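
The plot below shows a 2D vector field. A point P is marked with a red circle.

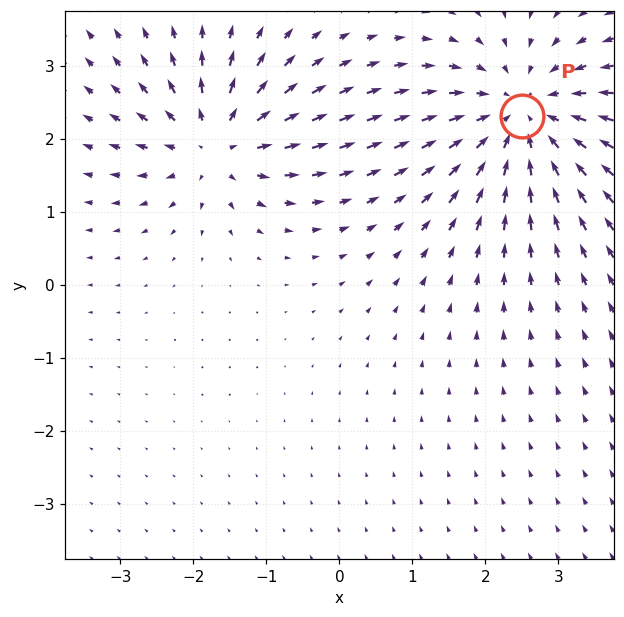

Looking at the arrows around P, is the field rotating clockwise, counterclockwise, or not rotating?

Near P at (2.5, 2.3) the arrows show no circulation. The curl there is ≈0.

not rotating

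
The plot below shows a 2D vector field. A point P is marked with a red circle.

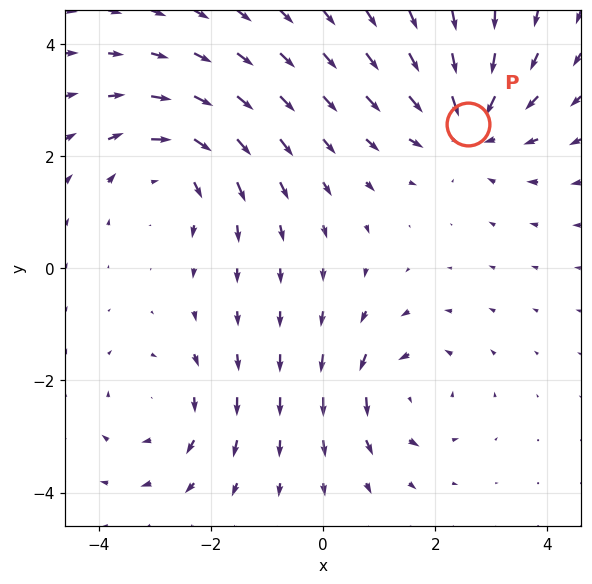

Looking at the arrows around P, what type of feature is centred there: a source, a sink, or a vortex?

At P (2.6, 2.6) the arrows converge inward. Divergence about -4, curl ≈0 — negative divergence with near-zero curl is a sink.

sink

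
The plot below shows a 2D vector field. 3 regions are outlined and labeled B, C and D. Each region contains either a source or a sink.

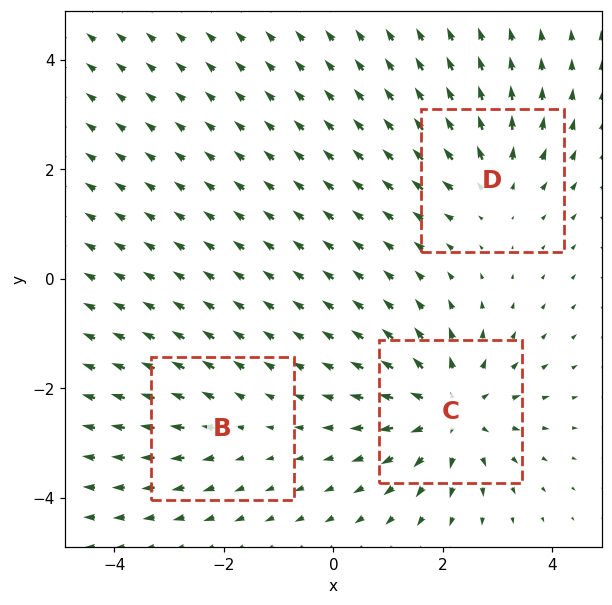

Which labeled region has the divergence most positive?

C

Divergence at each region's feature centre — B: about +2, C: about +5, D: about +3. Region C is most positive.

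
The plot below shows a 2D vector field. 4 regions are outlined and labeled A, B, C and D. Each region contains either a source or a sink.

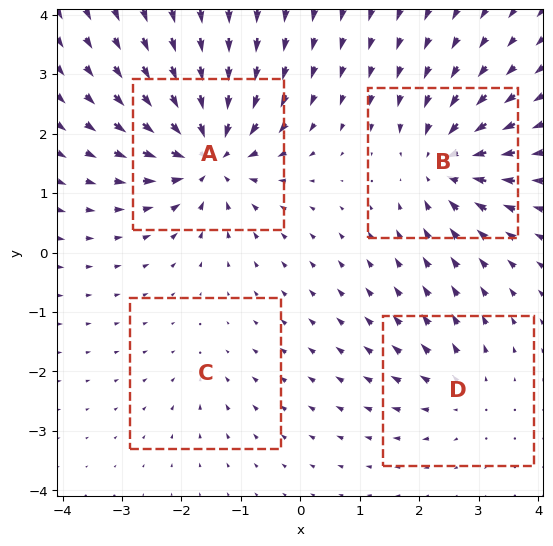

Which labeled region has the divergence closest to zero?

C

Divergence at each region's feature centre — A: about -8, B: about -6, C: about -2, D: about +4. Region C is closest to zero.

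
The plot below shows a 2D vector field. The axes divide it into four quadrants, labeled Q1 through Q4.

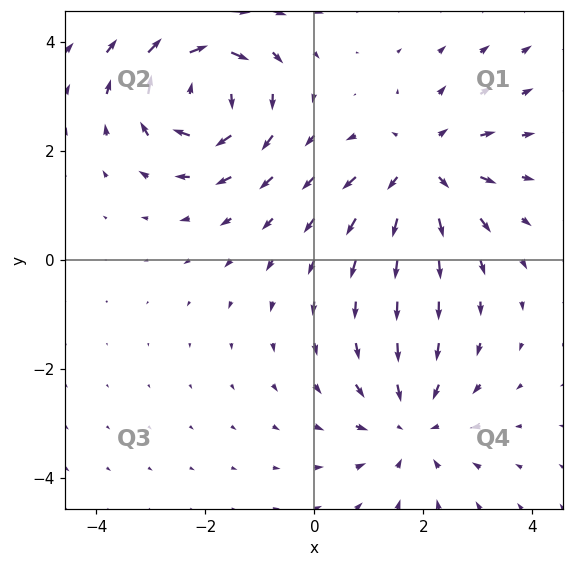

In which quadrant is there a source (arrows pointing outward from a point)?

Q1

The source sits at approximately (2.0, 1.7), which lies in quadrant Q1. The divergence there is about +3, positive as expected for a source.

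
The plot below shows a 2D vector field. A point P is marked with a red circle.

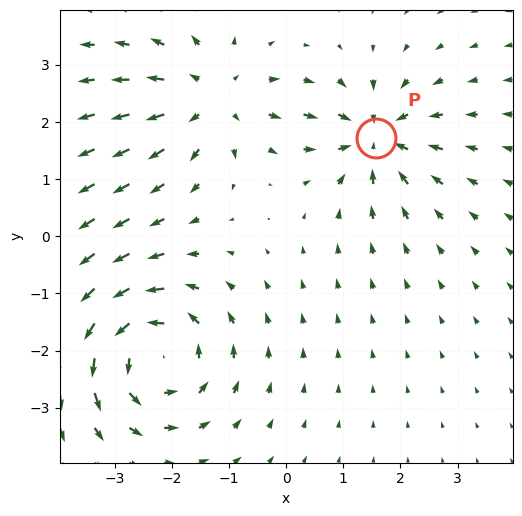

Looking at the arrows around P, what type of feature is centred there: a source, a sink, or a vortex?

sink

At P (1.6, 1.7) the arrows converge inward. Divergence about -4, curl ≈0 — negative divergence with near-zero curl is a sink.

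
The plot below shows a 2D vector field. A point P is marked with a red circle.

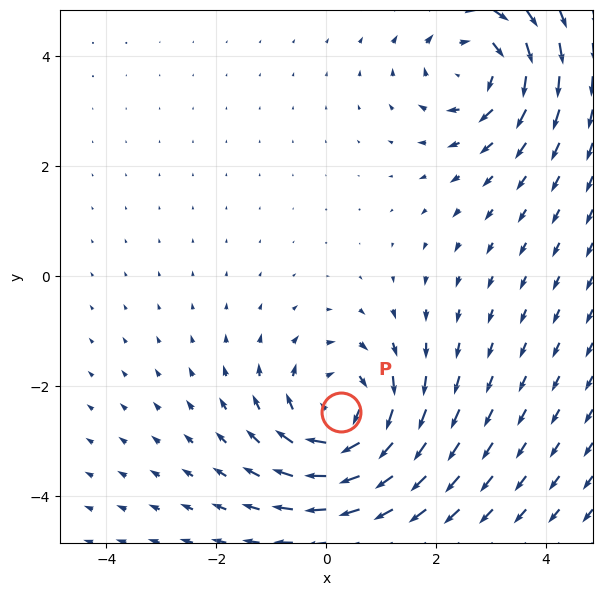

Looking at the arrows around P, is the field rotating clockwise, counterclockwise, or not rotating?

Near P at (0.3, -2.5) the arrows circulate clockwise. The curl (z-component) there is about -4; negative curl means clockwise rotation.

clockwise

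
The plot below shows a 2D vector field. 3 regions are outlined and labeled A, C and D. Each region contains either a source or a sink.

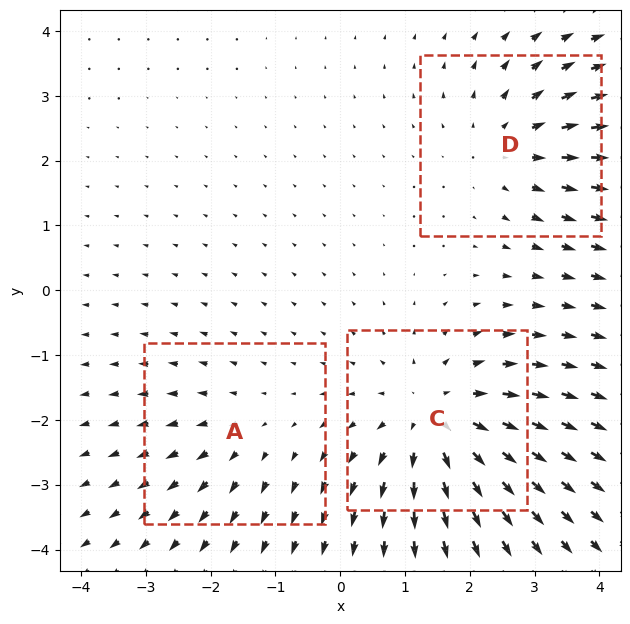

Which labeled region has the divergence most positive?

C

Divergence at each region's feature centre — A: about +2, C: about +4, D: about +3. Region C is most positive.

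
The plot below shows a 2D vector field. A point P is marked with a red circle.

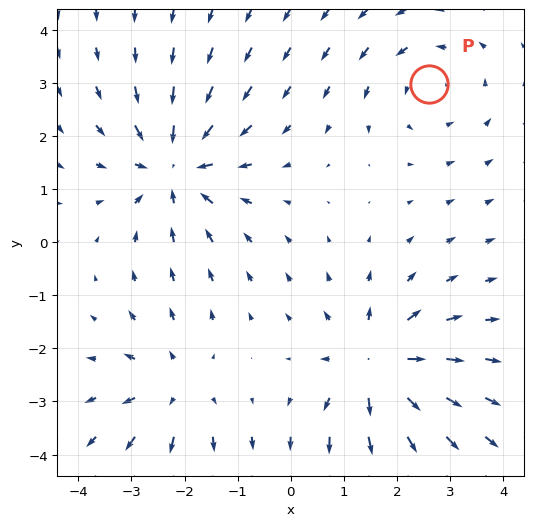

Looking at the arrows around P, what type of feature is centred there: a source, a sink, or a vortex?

At P (2.6, 3.0) the arrows circulate counterclockwise. Divergence ≈0, curl about +3 — near-zero divergence with nonzero curl is a vortex.

vortex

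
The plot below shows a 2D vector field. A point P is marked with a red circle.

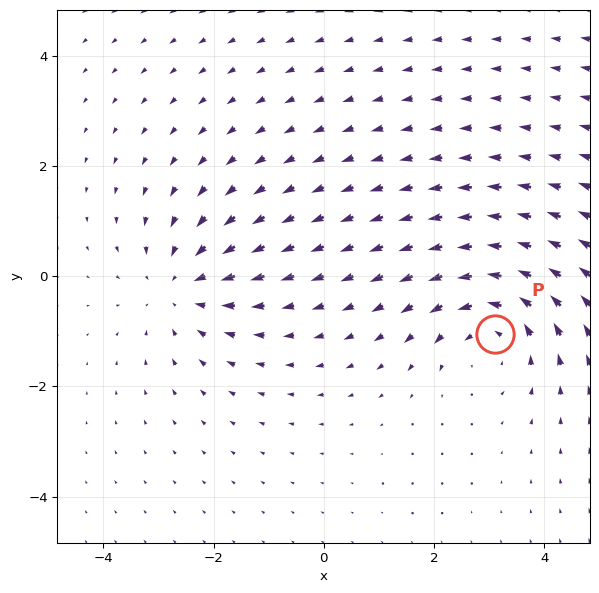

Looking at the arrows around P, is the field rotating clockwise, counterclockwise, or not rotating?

Near P at (3.1, -1.0) the arrows circulate counterclockwise. The curl (z-component) there is about +4; positive curl means counterclockwise rotation.

counterclockwise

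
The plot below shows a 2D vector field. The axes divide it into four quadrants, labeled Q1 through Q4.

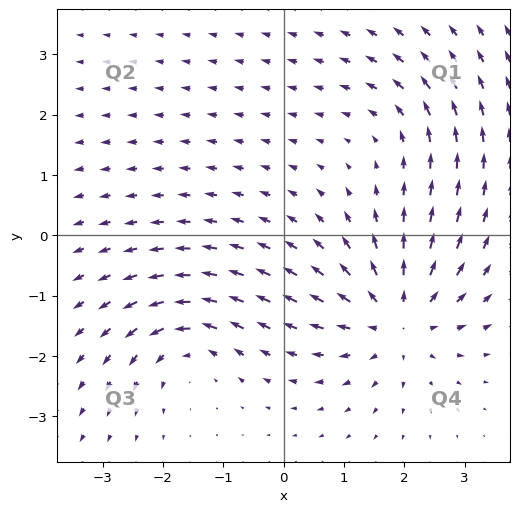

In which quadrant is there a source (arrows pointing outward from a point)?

The source sits at approximately (1.9, -1.4), which lies in quadrant Q4. The divergence there is about +5, positive as expected for a source.

Q4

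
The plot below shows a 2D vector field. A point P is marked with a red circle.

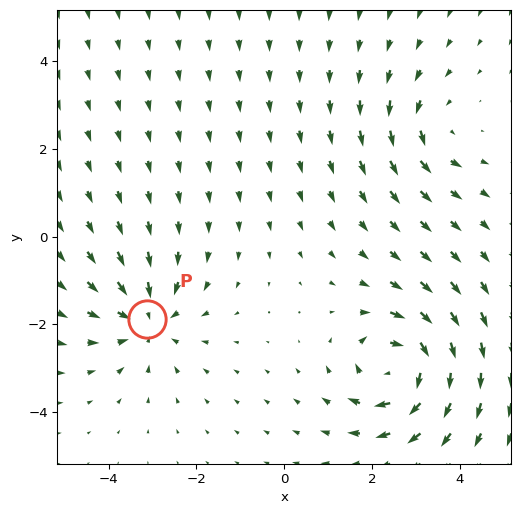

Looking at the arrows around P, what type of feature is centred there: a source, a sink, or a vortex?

At P (-3.1, -1.9) the arrows converge inward. Divergence about -4, curl ≈0 — negative divergence with near-zero curl is a sink.

sink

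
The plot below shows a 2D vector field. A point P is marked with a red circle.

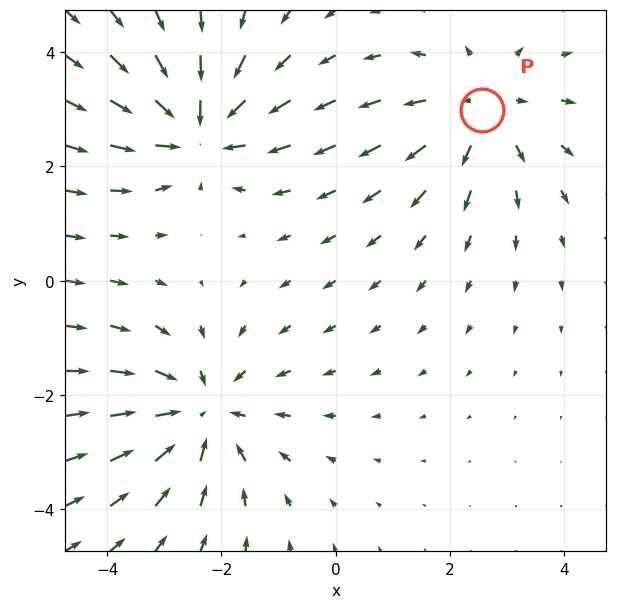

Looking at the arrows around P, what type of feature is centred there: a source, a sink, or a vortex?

At P (2.6, 3.0) the arrows spread outward. Divergence about +3, curl ≈0 — positive divergence with near-zero curl is a source.

source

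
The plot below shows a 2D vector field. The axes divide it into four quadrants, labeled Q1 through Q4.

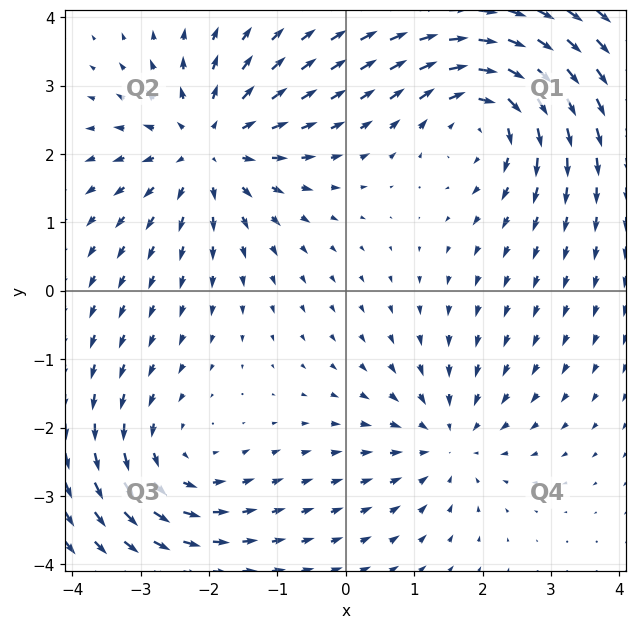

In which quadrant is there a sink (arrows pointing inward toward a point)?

The sink sits at approximately (1.5, -2.2), which lies in quadrant Q4. The divergence there is about -3, negative as expected for a sink.

Q4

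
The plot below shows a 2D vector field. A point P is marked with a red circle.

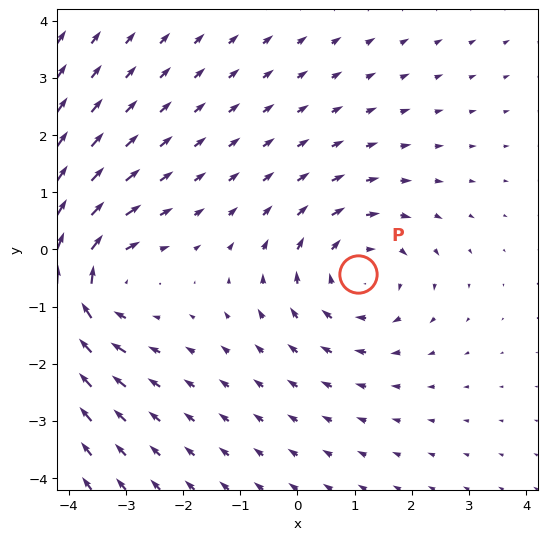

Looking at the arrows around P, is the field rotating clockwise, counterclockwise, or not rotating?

Near P at (1.1, -0.4) the arrows circulate clockwise. The curl (z-component) there is about -2; negative curl means clockwise rotation.

clockwise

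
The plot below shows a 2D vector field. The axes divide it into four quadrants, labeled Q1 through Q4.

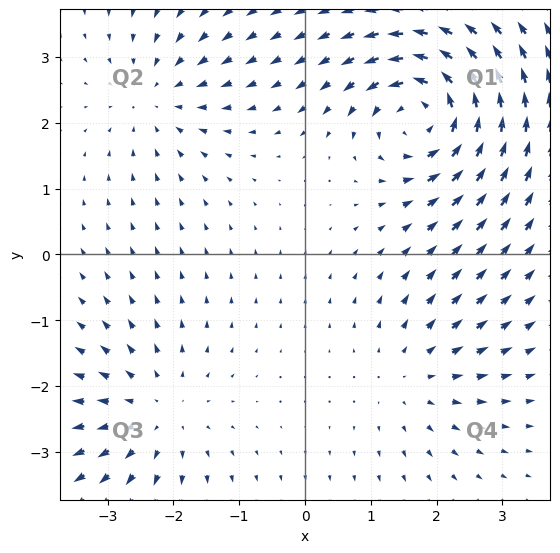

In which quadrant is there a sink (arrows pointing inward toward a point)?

Q2

The sink sits at approximately (-2.2, 2.4), which lies in quadrant Q2. The divergence there is about -3, negative as expected for a sink.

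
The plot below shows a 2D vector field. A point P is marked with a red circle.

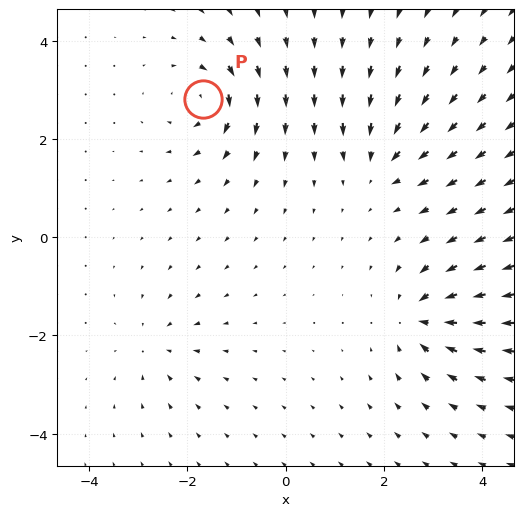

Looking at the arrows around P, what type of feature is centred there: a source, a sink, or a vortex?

vortex

At P (-1.7, 2.8) the arrows circulate clockwise. Divergence ≈0, curl about -6 — near-zero divergence with nonzero curl is a vortex.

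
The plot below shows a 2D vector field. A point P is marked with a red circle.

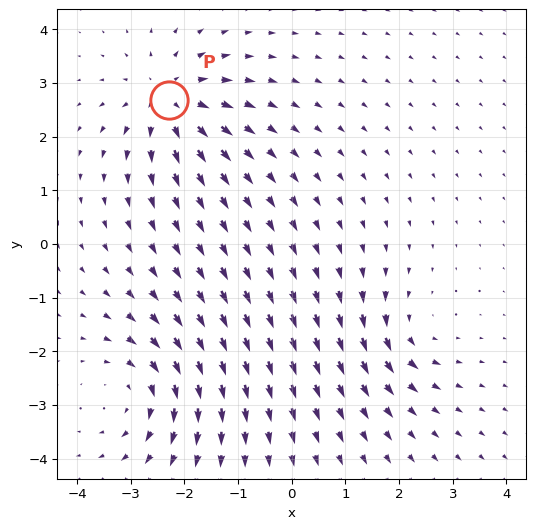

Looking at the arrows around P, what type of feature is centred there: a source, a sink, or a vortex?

source

At P (-2.3, 2.7) the arrows spread outward. Divergence about +5, curl ≈0 — positive divergence with near-zero curl is a source.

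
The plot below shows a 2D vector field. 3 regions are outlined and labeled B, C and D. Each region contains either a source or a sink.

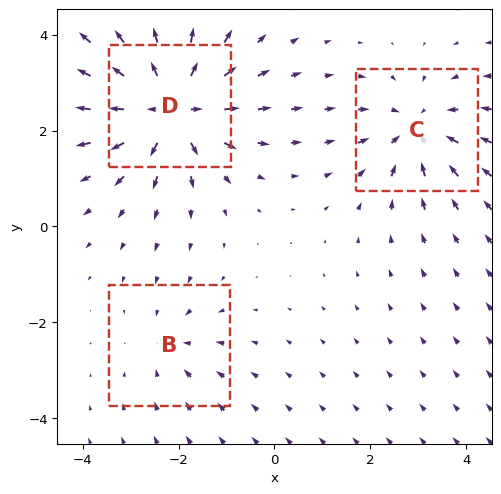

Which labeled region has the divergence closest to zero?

B

Divergence at each region's feature centre — B: about -2, C: about -3, D: about +5. Region B is closest to zero.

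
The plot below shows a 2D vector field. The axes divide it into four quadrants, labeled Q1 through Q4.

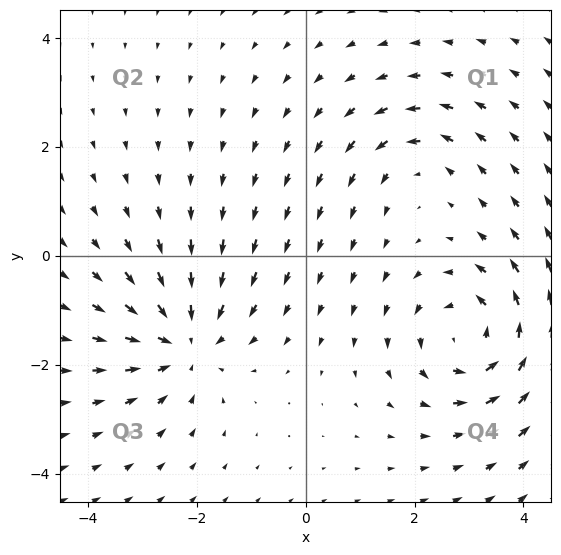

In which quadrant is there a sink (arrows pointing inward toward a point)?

Q3

The sink sits at approximately (-2.2, -1.6), which lies in quadrant Q3. The divergence there is about -4, negative as expected for a sink.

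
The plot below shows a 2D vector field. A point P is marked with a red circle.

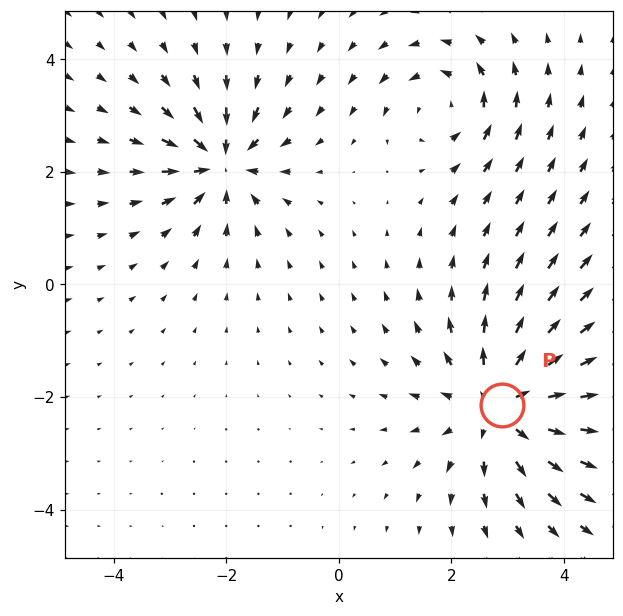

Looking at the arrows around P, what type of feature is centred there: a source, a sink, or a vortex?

source

At P (2.9, -2.1) the arrows spread outward. Divergence about +4, curl ≈0 — positive divergence with near-zero curl is a source.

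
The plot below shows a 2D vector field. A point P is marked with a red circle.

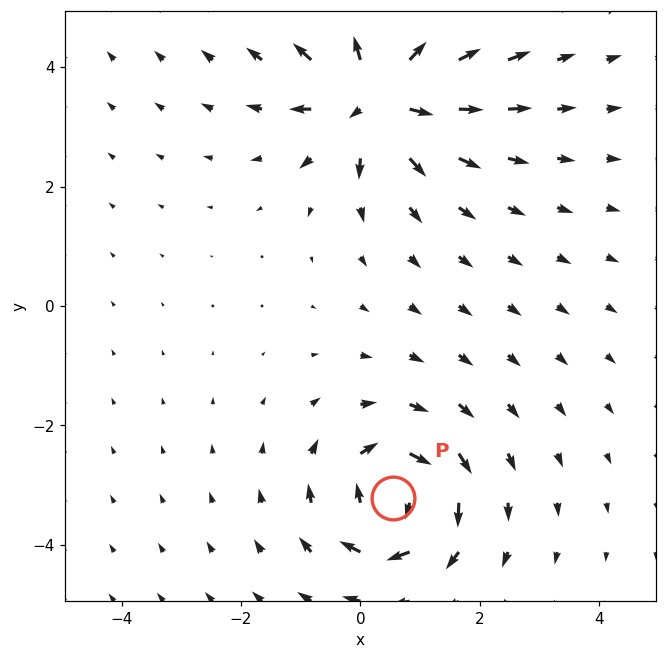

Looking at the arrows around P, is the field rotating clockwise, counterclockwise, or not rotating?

Near P at (0.5, -3.2) the arrows circulate clockwise. The curl (z-component) there is about -5; negative curl means clockwise rotation.

clockwise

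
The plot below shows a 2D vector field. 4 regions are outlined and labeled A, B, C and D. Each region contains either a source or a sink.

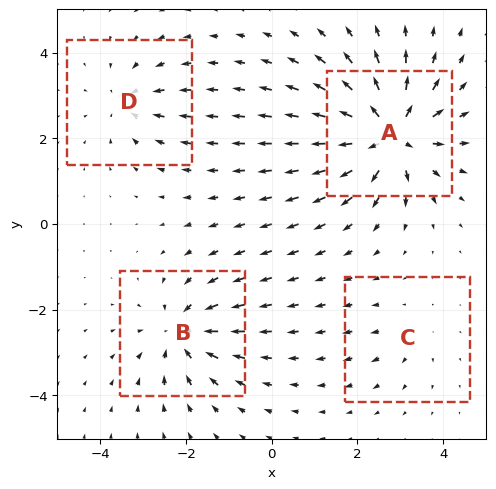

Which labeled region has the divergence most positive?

A

Divergence at each region's feature centre — A: about +9, B: about -5, C: about +2, D: about -4. Region A is most positive.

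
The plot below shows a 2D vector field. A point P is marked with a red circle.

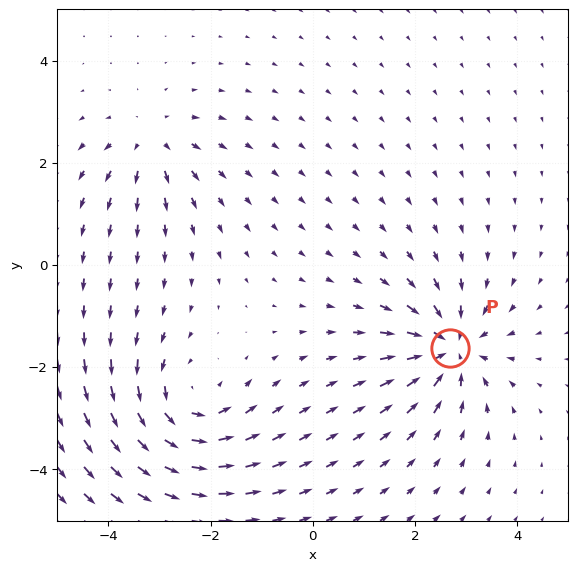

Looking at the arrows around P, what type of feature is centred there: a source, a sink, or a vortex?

At P (2.7, -1.6) the arrows converge inward. Divergence about -6, curl ≈0 — negative divergence with near-zero curl is a sink.

sink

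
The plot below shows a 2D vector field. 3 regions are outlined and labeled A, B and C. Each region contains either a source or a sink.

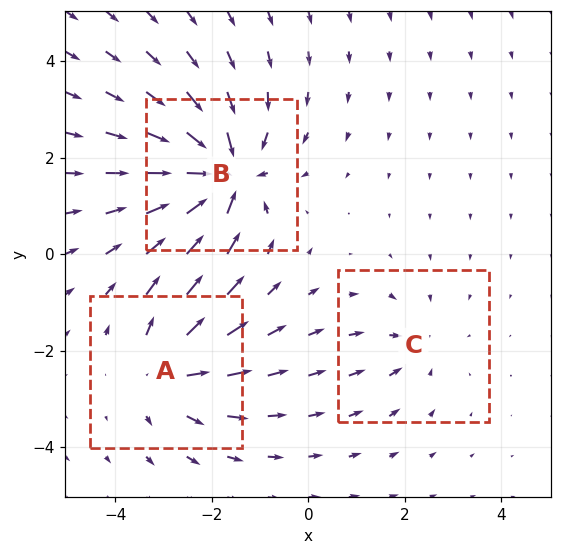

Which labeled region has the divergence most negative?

Divergence at each region's feature centre — A: about +3, B: about -5, C: about -2. Region B is most negative.

B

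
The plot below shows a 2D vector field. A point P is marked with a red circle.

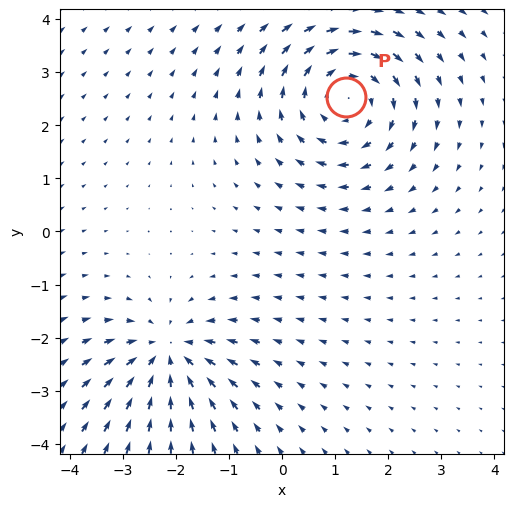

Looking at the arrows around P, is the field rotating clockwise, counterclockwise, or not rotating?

clockwise

Near P at (1.2, 2.5) the arrows circulate clockwise. The curl (z-component) there is about -4; negative curl means clockwise rotation.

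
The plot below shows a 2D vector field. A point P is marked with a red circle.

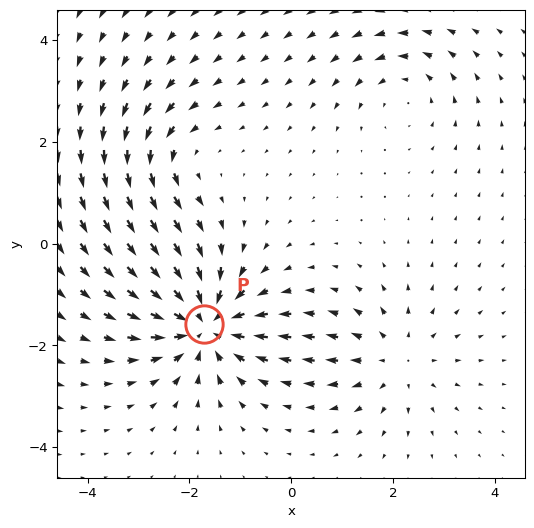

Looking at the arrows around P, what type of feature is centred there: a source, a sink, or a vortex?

sink

At P (-1.7, -1.6) the arrows converge inward. Divergence about -6, curl ≈0 — negative divergence with near-zero curl is a sink.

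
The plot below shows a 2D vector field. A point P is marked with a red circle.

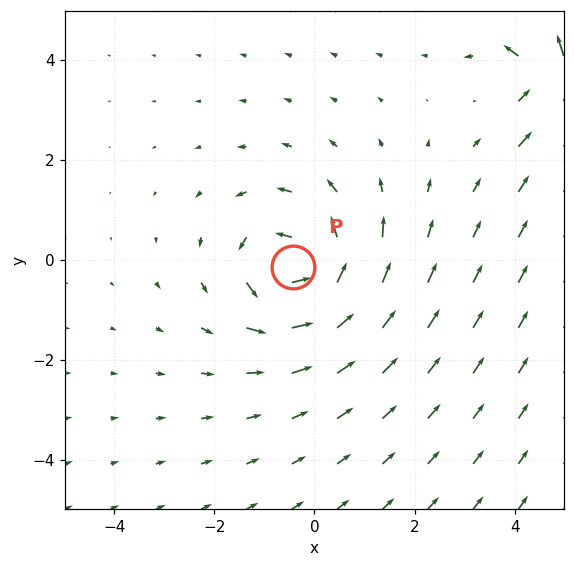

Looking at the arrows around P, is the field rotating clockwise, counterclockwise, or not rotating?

Near P at (-0.4, -0.1) the arrows circulate counterclockwise. The curl (z-component) there is about +6; positive curl means counterclockwise rotation.

counterclockwise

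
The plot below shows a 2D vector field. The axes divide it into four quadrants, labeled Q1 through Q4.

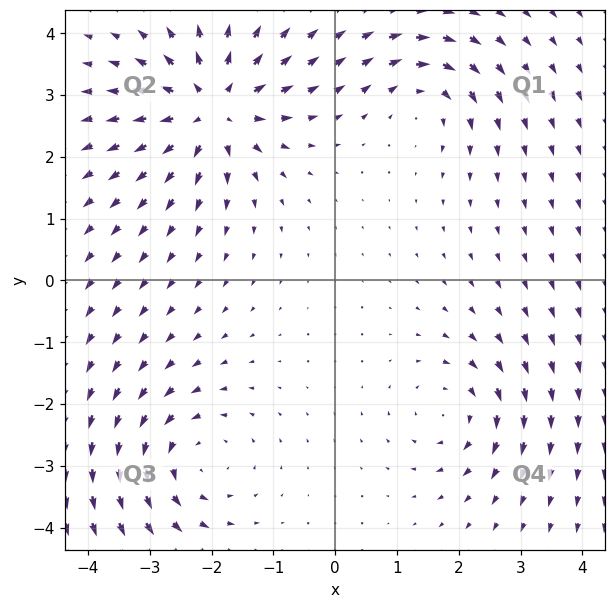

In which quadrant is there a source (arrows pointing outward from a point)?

Q2

The source sits at approximately (-2.0, 2.8), which lies in quadrant Q2. The divergence there is about +6, positive as expected for a source.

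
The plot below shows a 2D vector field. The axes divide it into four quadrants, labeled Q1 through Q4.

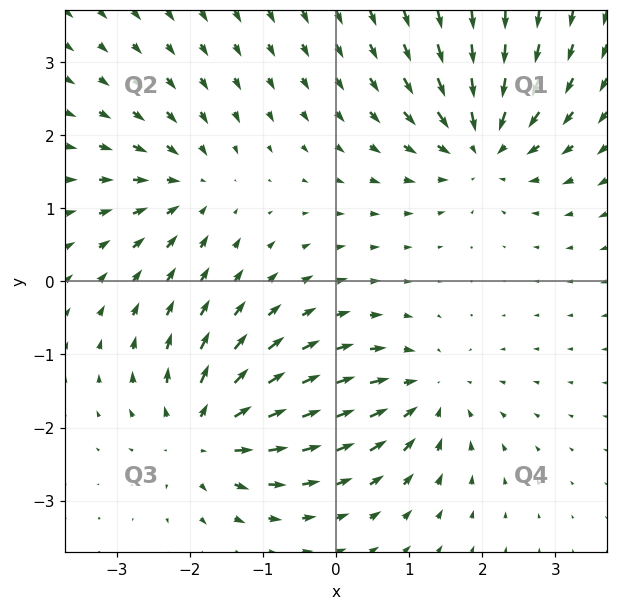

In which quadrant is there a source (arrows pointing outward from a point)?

The source sits at approximately (-1.8, -2.1), which lies in quadrant Q3. The divergence there is about +7, positive as expected for a source.

Q3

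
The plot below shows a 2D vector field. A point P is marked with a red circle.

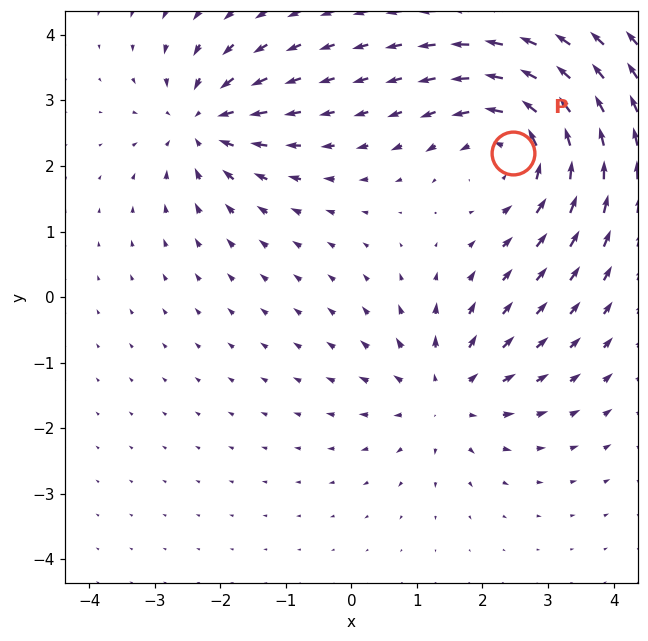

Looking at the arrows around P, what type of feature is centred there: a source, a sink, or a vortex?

At P (2.5, 2.2) the arrows circulate counterclockwise. Divergence ≈0, curl about +4 — near-zero divergence with nonzero curl is a vortex.

vortex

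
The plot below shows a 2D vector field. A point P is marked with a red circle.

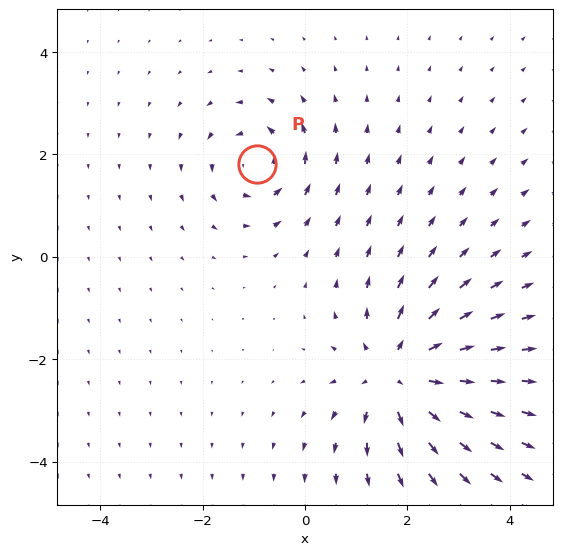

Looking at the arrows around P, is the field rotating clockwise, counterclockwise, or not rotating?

counterclockwise

Near P at (-0.9, 1.8) the arrows circulate counterclockwise. The curl (z-component) there is about +4; positive curl means counterclockwise rotation.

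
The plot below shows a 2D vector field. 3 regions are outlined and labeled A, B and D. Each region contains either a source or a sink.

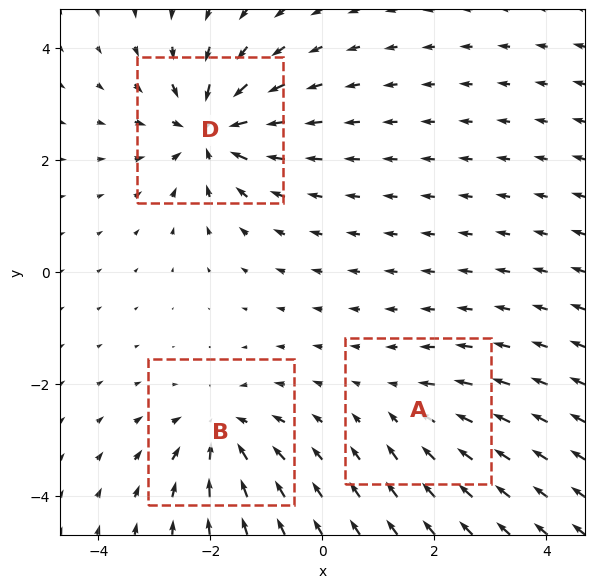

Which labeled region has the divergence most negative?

D

Divergence at each region's feature centre — A: about -2, B: about -4, D: about -6. Region D is most negative.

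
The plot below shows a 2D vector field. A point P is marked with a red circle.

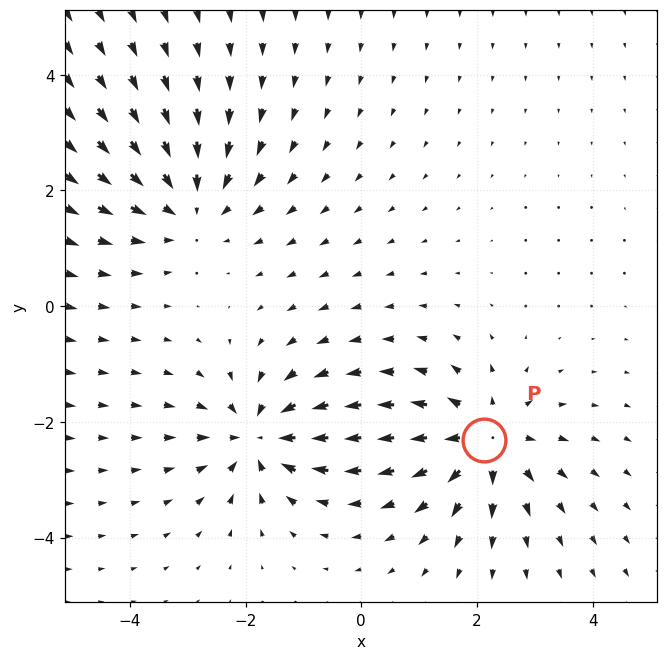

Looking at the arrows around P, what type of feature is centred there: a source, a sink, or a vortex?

At P (2.1, -2.3) the arrows spread outward. Divergence about +5, curl ≈0 — positive divergence with near-zero curl is a source.

source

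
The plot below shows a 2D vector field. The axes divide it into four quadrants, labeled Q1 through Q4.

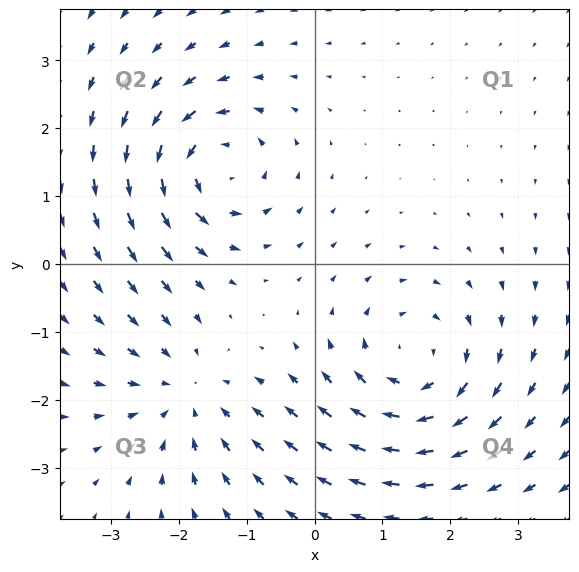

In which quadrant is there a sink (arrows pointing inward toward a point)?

Q3

The sink sits at approximately (-1.9, -1.9), which lies in quadrant Q3. The divergence there is about -3, negative as expected for a sink.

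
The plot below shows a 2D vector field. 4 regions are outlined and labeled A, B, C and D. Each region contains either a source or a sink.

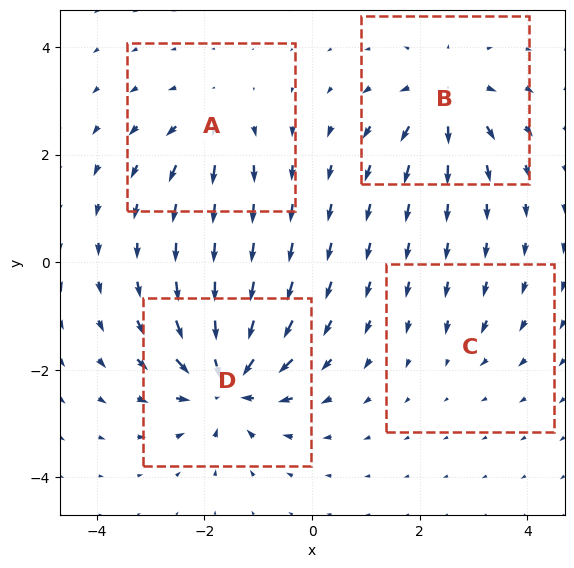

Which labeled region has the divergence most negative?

Divergence at each region's feature centre — A: about +4, B: about +6, C: about -2, D: about -9. Region D is most negative.

D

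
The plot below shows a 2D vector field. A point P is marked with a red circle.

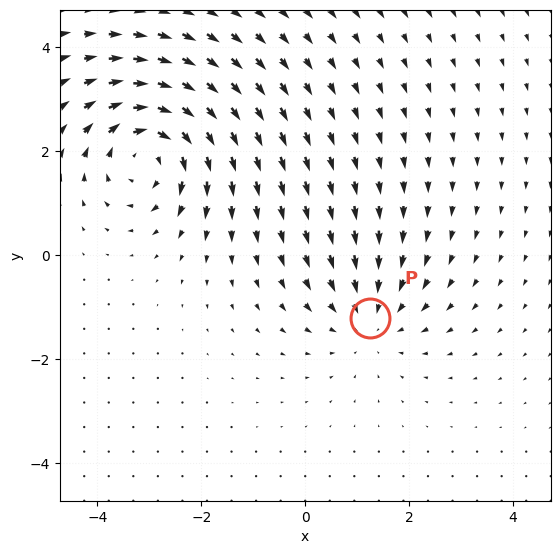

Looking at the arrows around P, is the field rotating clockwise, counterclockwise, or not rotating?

not rotating

Near P at (1.2, -1.2) the arrows show no circulation. The curl there is ≈0.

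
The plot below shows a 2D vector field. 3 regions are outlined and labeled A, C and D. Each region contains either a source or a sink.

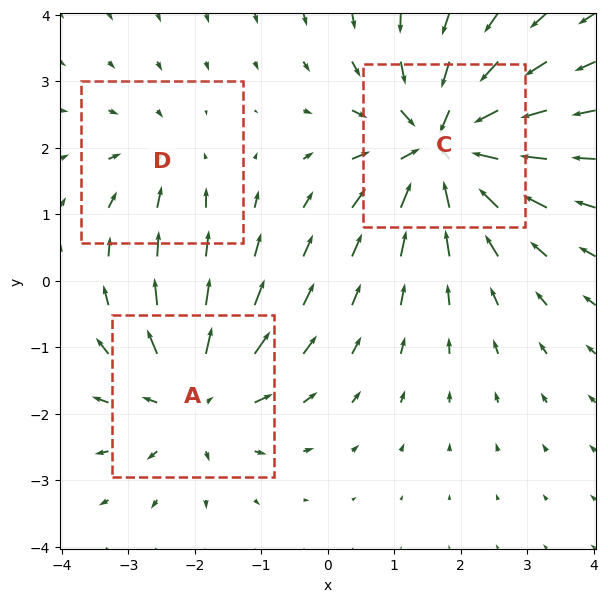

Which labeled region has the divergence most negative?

Divergence at each region's feature centre — A: about +4, C: about -5, D: about -2. Region C is most negative.

C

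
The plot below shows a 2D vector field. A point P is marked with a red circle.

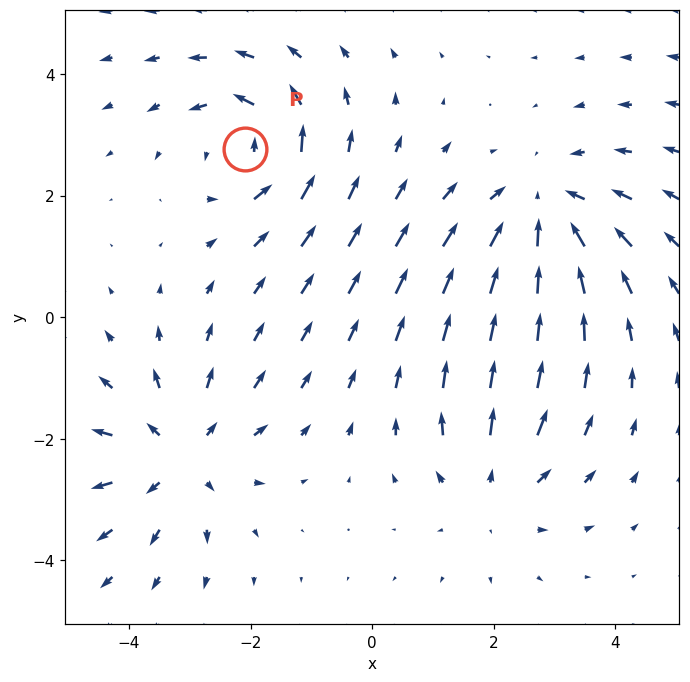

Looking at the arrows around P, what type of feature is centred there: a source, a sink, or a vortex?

At P (-2.1, 2.8) the arrows circulate counterclockwise. Divergence ≈0, curl about +4 — near-zero divergence with nonzero curl is a vortex.

vortex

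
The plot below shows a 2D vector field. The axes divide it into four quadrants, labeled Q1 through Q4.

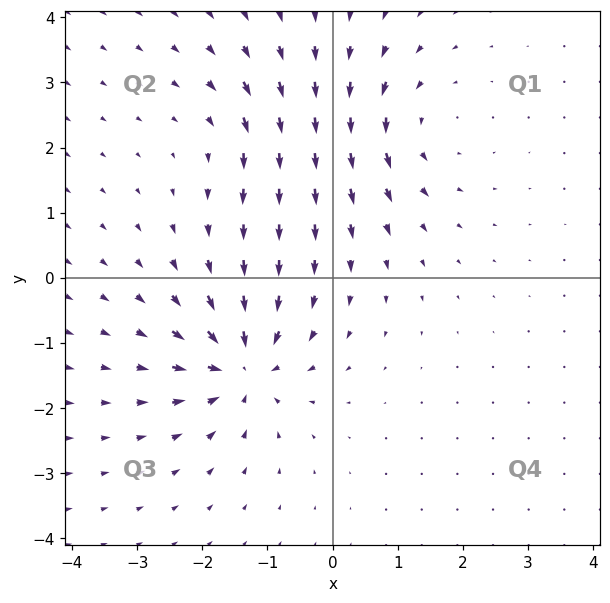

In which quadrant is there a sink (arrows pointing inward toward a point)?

Q3

The sink sits at approximately (-1.4, -1.4), which lies in quadrant Q3. The divergence there is about -7, negative as expected for a sink.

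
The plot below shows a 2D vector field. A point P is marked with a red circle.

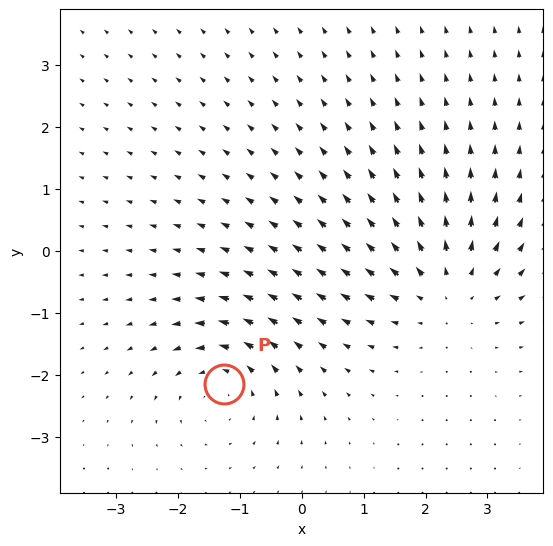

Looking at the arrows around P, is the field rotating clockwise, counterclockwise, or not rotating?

counterclockwise

Near P at (-1.3, -2.2) the arrows circulate counterclockwise. The curl (z-component) there is about +4; positive curl means counterclockwise rotation.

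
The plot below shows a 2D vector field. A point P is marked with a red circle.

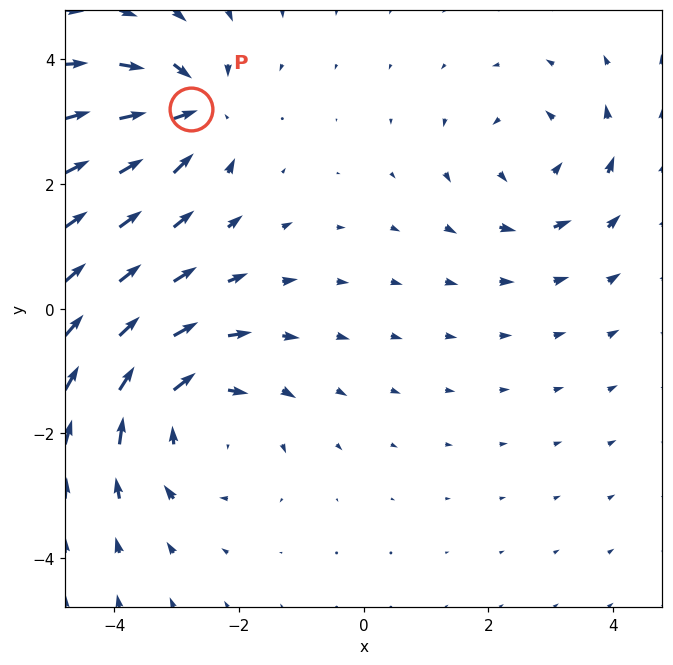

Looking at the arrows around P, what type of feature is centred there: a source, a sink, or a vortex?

sink

At P (-2.8, 3.2) the arrows converge inward. Divergence about -4, curl ≈0 — negative divergence with near-zero curl is a sink.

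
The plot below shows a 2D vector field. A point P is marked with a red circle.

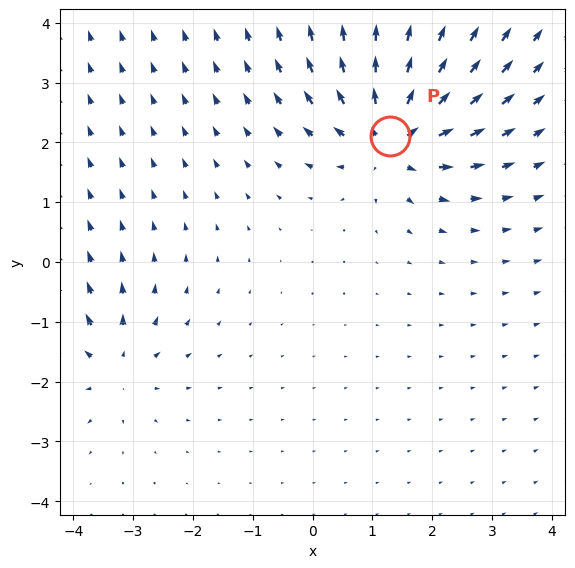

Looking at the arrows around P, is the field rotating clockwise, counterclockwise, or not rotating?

Near P at (1.3, 2.1) the arrows show no circulation. The curl there is ≈0.

not rotating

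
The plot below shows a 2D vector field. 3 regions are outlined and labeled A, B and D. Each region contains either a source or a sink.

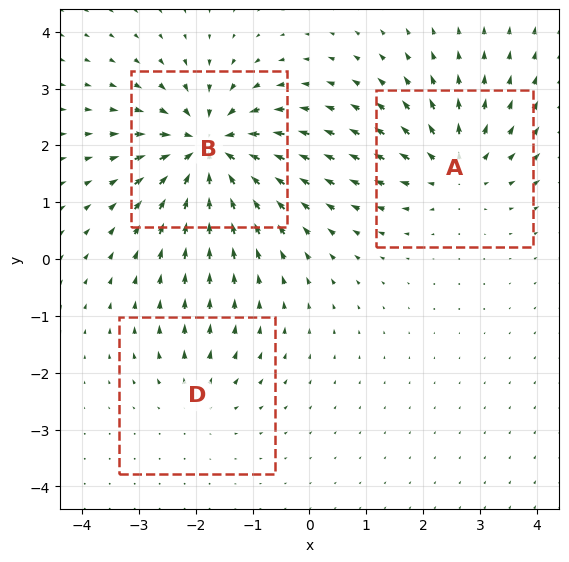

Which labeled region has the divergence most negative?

B

Divergence at each region's feature centre — A: about +4, B: about -6, D: about +2. Region B is most negative.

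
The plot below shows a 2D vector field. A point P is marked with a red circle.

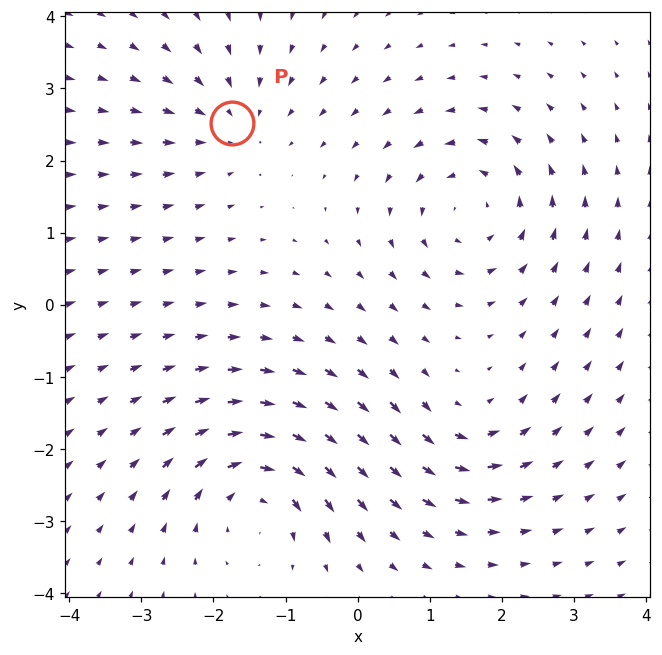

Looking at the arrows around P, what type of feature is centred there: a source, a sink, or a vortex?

sink

At P (-1.7, 2.5) the arrows converge inward. Divergence about -3, curl ≈0 — negative divergence with near-zero curl is a sink.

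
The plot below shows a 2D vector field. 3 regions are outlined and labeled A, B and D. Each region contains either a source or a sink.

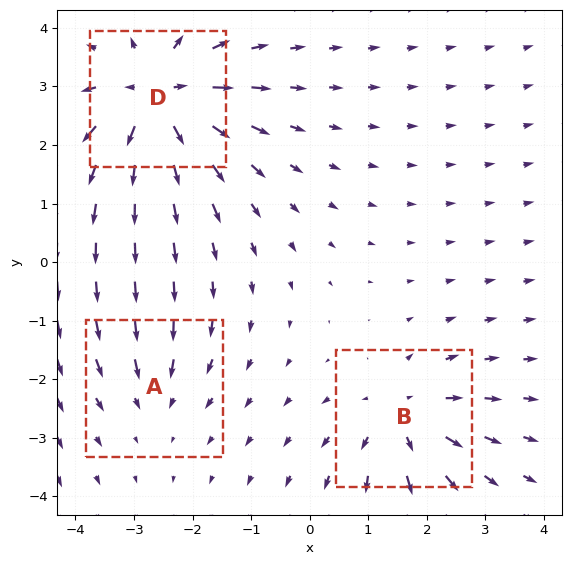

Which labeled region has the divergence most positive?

D

Divergence at each region's feature centre — A: about -2, B: about +4, D: about +6. Region D is most positive.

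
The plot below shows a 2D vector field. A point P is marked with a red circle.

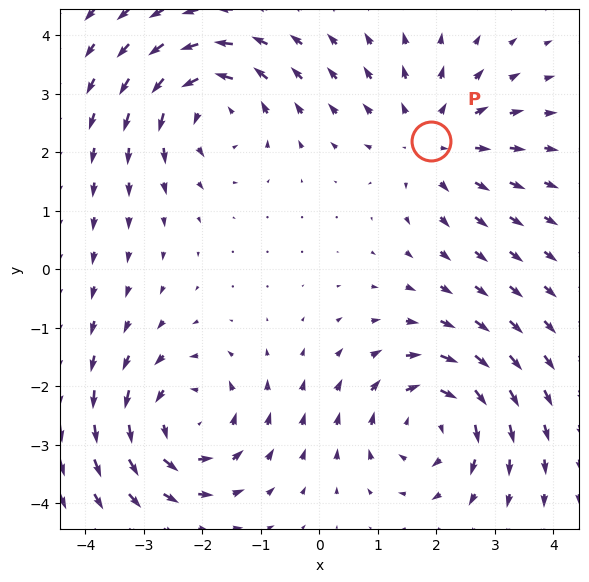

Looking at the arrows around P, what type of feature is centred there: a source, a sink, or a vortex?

source

At P (1.9, 2.2) the arrows spread outward. Divergence about +3, curl ≈0 — positive divergence with near-zero curl is a source.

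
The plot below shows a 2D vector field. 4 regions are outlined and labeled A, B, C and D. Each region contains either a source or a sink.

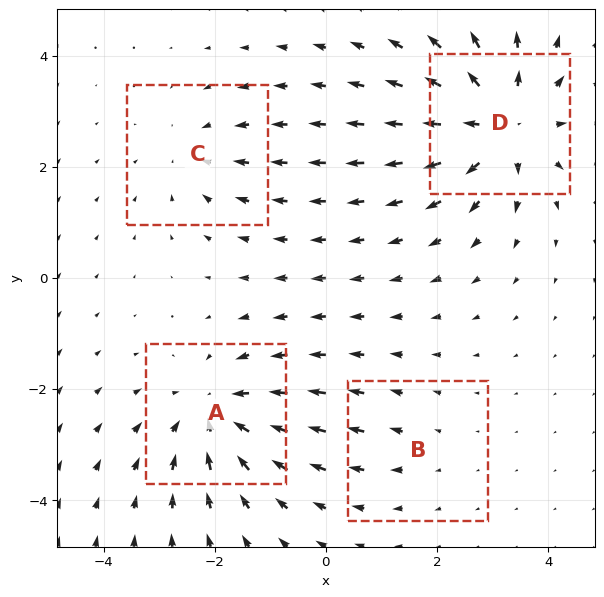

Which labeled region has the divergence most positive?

Divergence at each region's feature centre — A: about -5, B: about +2, C: about -3, D: about +6. Region D is most positive.

D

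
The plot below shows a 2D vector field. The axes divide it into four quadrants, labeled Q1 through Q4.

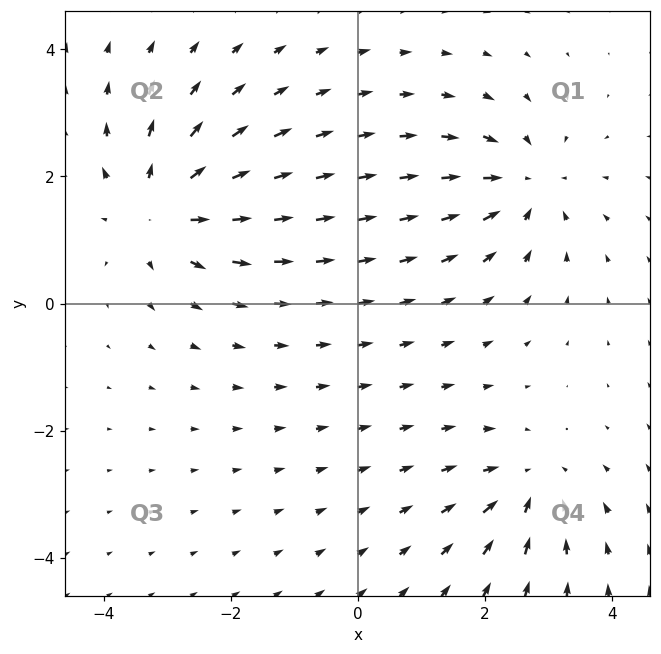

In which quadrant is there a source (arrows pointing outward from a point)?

The source sits at approximately (-3.1, 1.5), which lies in quadrant Q2. The divergence there is about +5, positive as expected for a source.

Q2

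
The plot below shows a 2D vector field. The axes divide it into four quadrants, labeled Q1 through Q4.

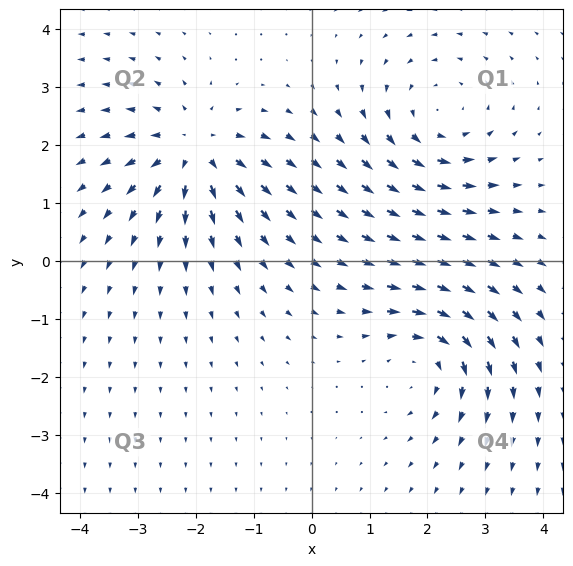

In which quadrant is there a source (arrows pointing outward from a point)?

The source sits at approximately (-2.0, 1.9), which lies in quadrant Q2. The divergence there is about +6, positive as expected for a source.

Q2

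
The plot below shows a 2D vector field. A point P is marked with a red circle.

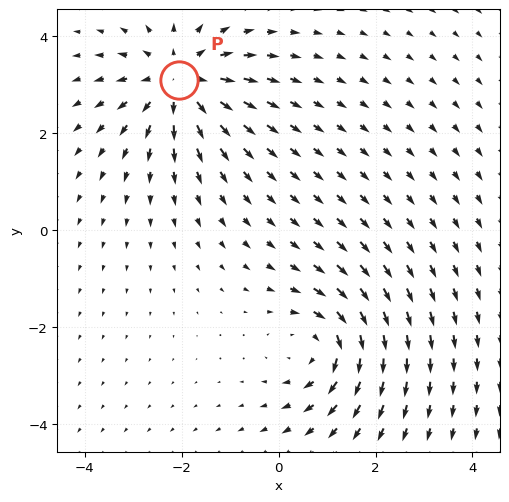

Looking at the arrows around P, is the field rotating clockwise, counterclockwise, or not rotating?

Near P at (-2.1, 3.1) the arrows show no circulation. The curl there is ≈0.

not rotating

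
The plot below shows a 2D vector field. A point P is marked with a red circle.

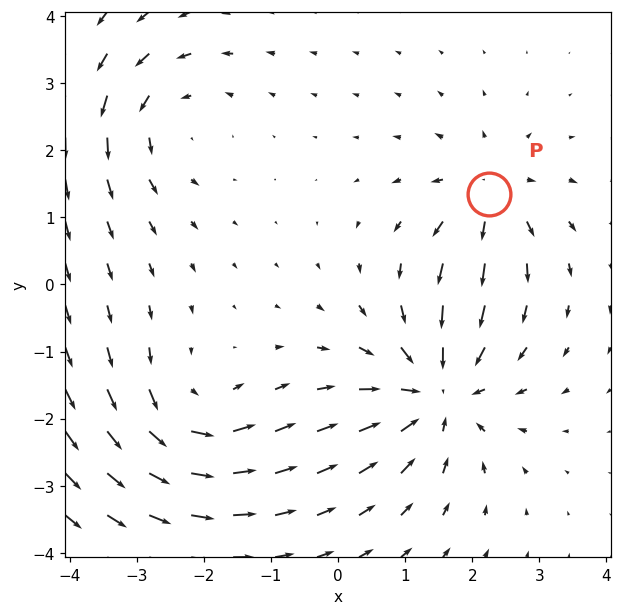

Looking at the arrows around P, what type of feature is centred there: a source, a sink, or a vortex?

At P (2.3, 1.3) the arrows spread outward. Divergence about +4, curl ≈0 — positive divergence with near-zero curl is a source.

source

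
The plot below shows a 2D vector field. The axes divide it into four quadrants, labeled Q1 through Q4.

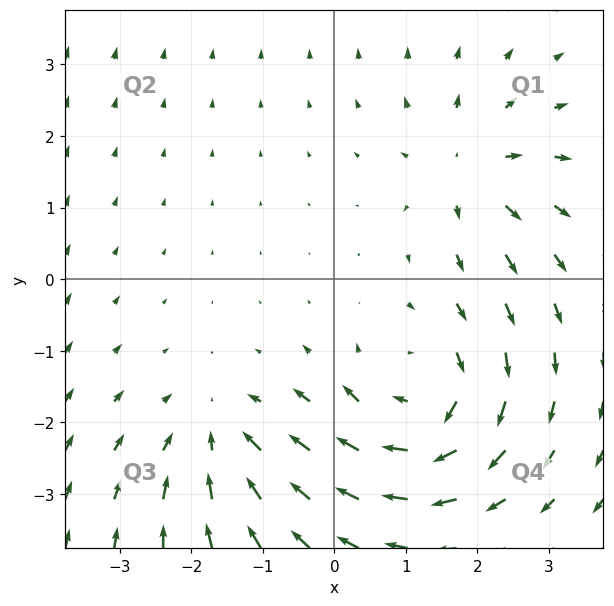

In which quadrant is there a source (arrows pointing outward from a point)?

Q1

The source sits at approximately (1.9, 1.5), which lies in quadrant Q1. The divergence there is about +3, positive as expected for a source.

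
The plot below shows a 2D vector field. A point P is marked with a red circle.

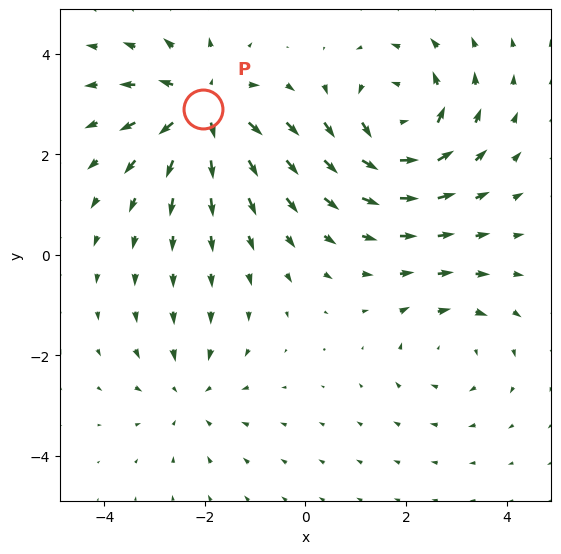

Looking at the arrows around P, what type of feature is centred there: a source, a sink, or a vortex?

At P (-2.0, 2.9) the arrows spread outward. Divergence about +5, curl ≈0 — positive divergence with near-zero curl is a source.

source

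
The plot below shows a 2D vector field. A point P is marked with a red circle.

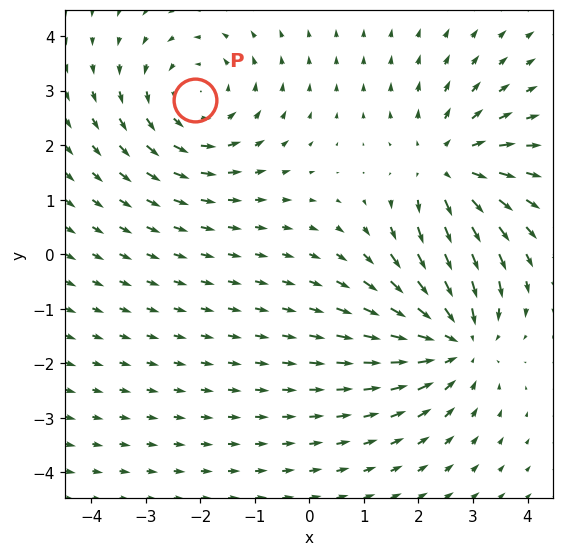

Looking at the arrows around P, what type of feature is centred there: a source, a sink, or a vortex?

At P (-2.1, 2.8) the arrows circulate counterclockwise. Divergence ≈0, curl about +2 — near-zero divergence with nonzero curl is a vortex.

vortex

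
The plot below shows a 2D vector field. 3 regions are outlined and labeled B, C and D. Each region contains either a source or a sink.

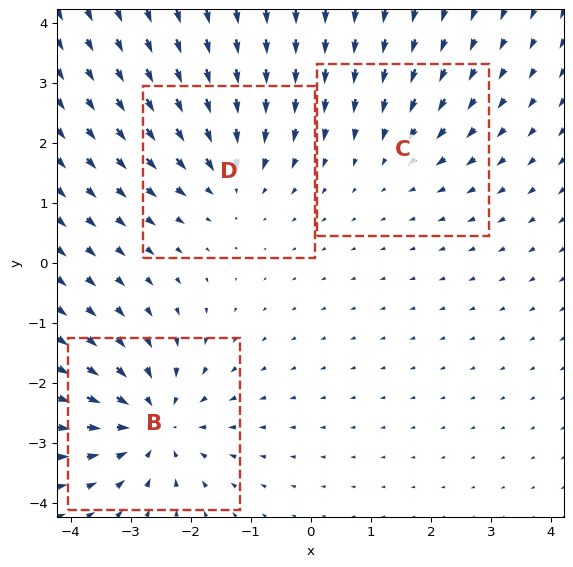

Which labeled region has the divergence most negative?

B

Divergence at each region's feature centre — B: about -4, C: about -2, D: about -3. Region B is most negative.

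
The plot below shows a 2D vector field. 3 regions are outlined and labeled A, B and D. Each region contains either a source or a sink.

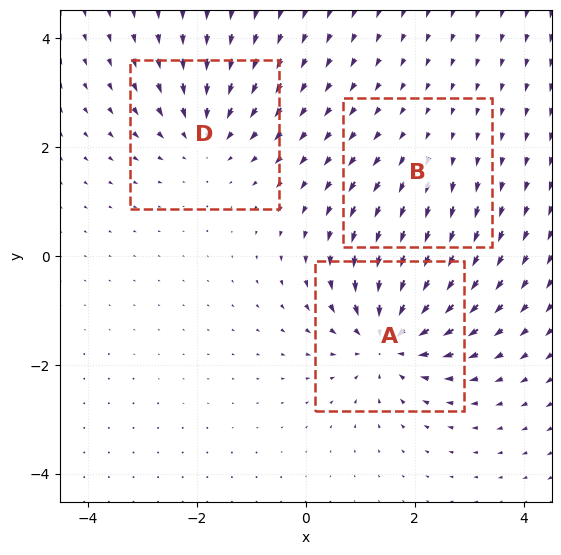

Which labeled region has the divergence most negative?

Divergence at each region's feature centre — A: about -5, B: about +2, D: about -3. Region A is most negative.

A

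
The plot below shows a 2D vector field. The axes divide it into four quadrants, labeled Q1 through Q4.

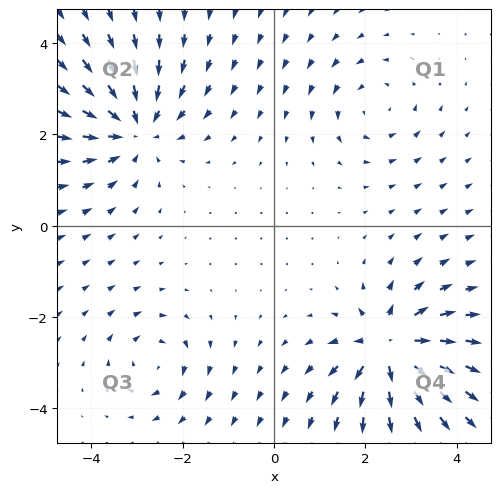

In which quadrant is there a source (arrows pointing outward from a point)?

Q4

The source sits at approximately (2.5, -2.7), which lies in quadrant Q4. The divergence there is about +7, positive as expected for a source.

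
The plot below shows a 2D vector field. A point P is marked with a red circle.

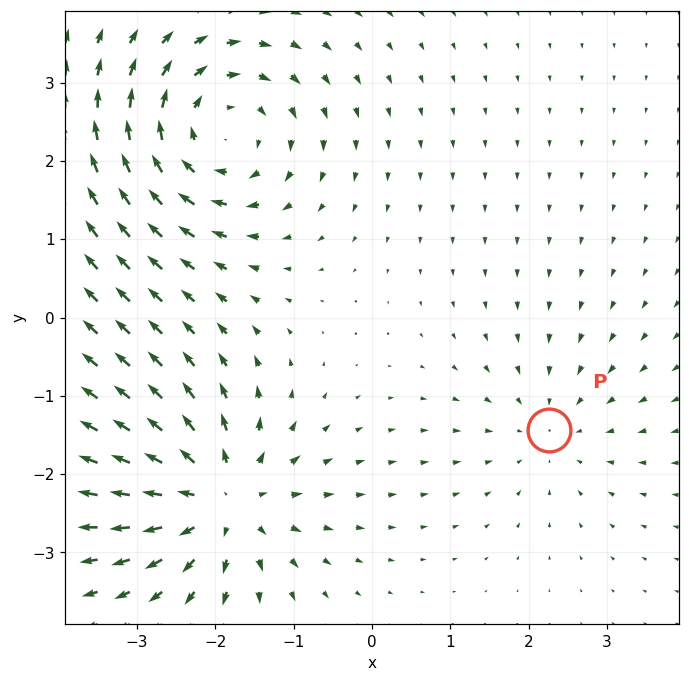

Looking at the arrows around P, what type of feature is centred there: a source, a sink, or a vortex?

sink

At P (2.3, -1.4) the arrows converge inward. Divergence about -2, curl ≈0 — negative divergence with near-zero curl is a sink.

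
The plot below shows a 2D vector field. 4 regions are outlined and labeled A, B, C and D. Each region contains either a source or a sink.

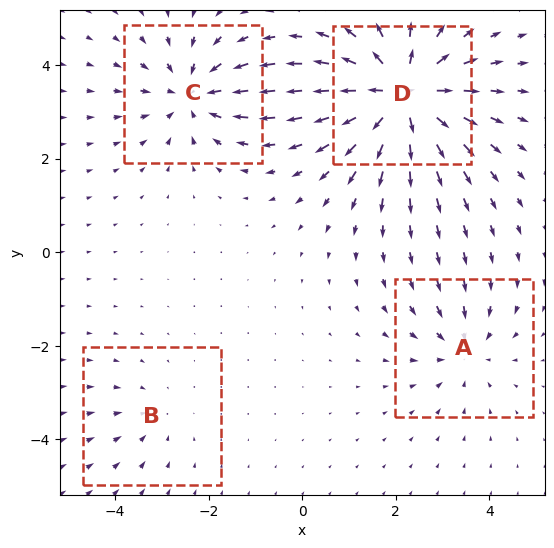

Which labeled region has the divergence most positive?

Divergence at each region's feature centre — A: about -4, B: about -2, C: about -5, D: about +8. Region D is most positive.

D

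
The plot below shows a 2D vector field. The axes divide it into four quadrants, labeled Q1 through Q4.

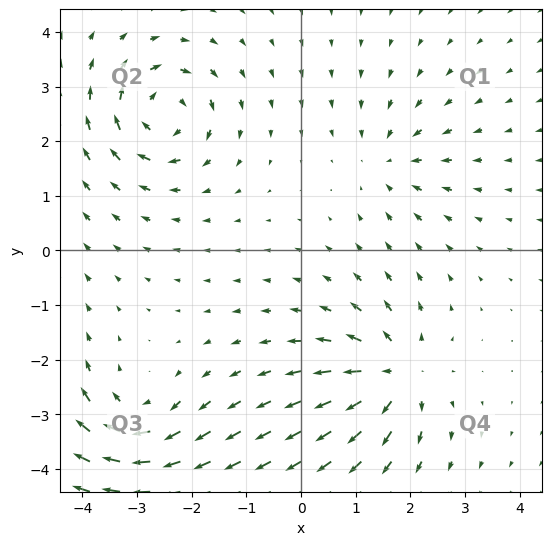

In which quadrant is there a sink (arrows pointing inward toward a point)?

Q1

The sink sits at approximately (1.6, 1.6), which lies in quadrant Q1. The divergence there is about -3, negative as expected for a sink.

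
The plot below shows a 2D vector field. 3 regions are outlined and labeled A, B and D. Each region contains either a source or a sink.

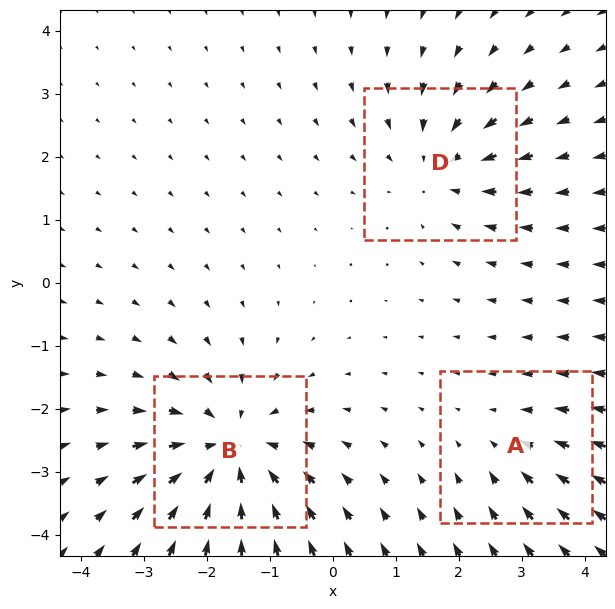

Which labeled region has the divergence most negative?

B

Divergence at each region's feature centre — A: about -2, B: about -5, D: about -3. Region B is most negative.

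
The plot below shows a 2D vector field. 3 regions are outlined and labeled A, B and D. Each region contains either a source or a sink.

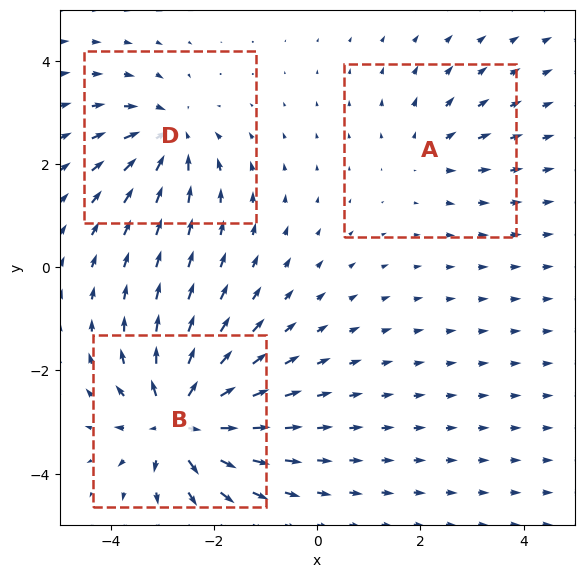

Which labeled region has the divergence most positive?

Divergence at each region's feature centre — A: about +2, B: about +6, D: about -4. Region B is most positive.

B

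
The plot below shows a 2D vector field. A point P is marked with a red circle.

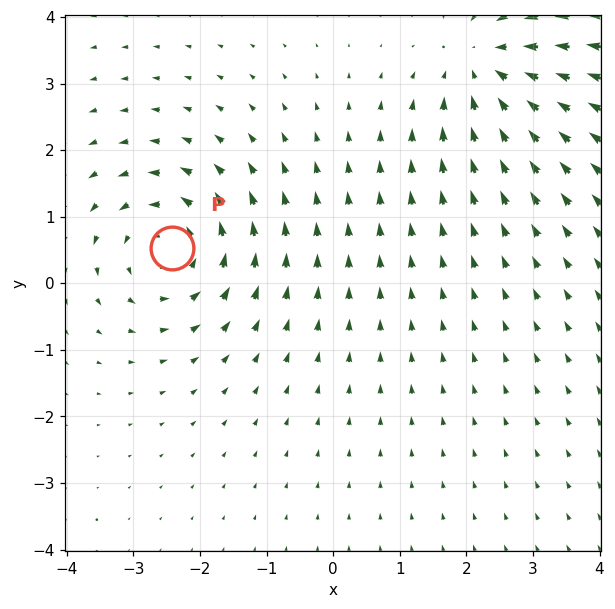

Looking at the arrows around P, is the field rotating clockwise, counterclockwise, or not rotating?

counterclockwise

Near P at (-2.4, 0.5) the arrows circulate counterclockwise. The curl (z-component) there is about +5; positive curl means counterclockwise rotation.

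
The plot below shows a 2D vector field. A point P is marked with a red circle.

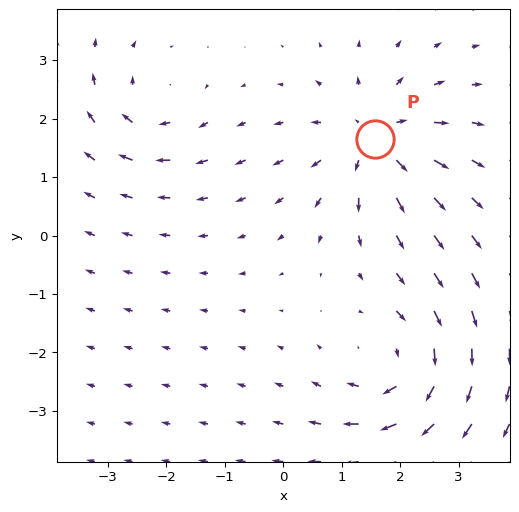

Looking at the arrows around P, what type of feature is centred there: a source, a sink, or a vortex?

At P (1.6, 1.7) the arrows spread outward. Divergence about +5, curl ≈0 — positive divergence with near-zero curl is a source.

source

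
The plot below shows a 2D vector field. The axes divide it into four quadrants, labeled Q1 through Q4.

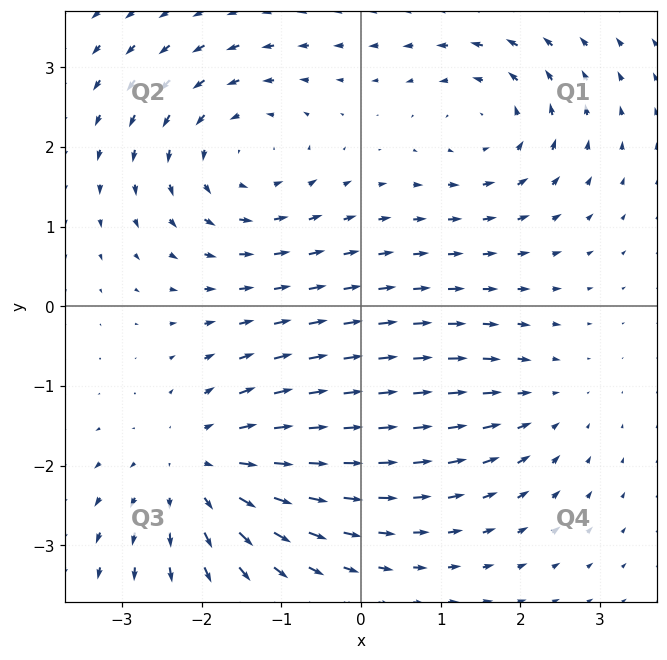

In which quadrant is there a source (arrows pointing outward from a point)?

The source sits at approximately (-2.0, -2.0), which lies in quadrant Q3. The divergence there is about +4, positive as expected for a source.

Q3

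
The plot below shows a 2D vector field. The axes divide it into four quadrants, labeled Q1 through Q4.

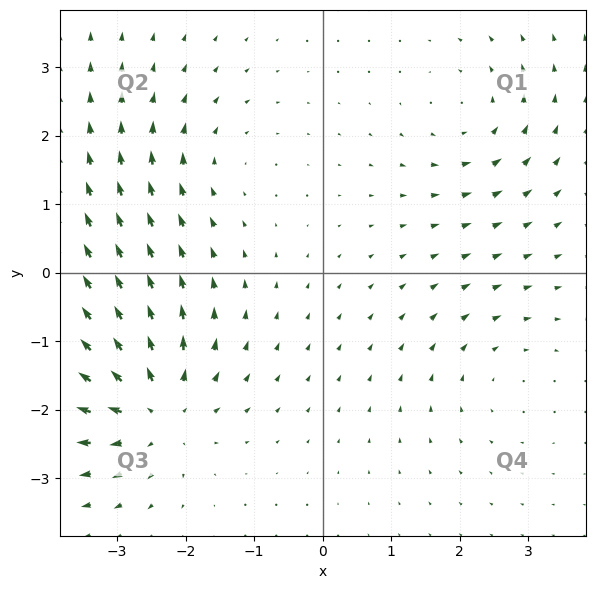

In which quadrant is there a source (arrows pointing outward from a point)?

The source sits at approximately (-2.5, -2.0), which lies in quadrant Q3. The divergence there is about +6, positive as expected for a source.

Q3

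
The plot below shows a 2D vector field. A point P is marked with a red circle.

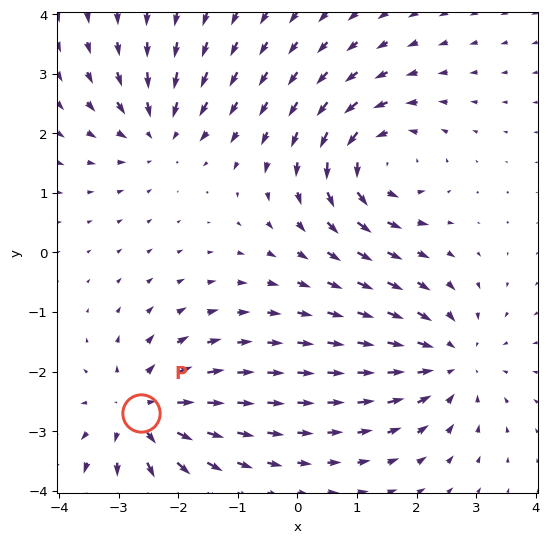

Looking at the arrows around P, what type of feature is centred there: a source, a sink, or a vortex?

At P (-2.6, -2.7) the arrows spread outward. Divergence about +6, curl ≈0 — positive divergence with near-zero curl is a source.

source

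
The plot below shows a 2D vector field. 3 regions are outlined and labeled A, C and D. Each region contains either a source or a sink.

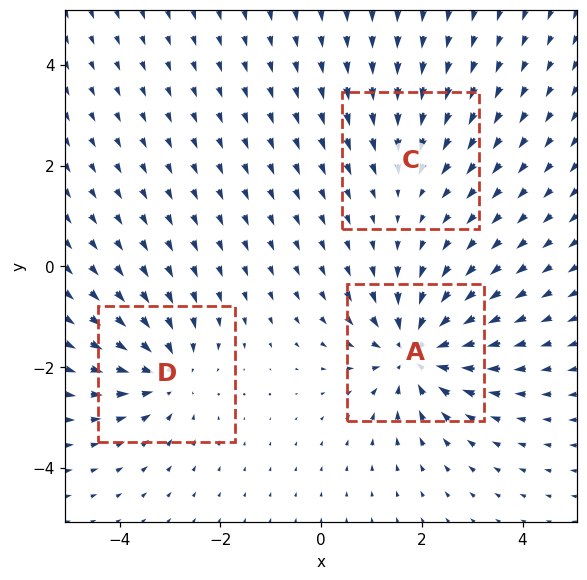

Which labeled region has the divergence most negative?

A

Divergence at each region's feature centre — A: about -5, C: about -2, D: about -3. Region A is most negative.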